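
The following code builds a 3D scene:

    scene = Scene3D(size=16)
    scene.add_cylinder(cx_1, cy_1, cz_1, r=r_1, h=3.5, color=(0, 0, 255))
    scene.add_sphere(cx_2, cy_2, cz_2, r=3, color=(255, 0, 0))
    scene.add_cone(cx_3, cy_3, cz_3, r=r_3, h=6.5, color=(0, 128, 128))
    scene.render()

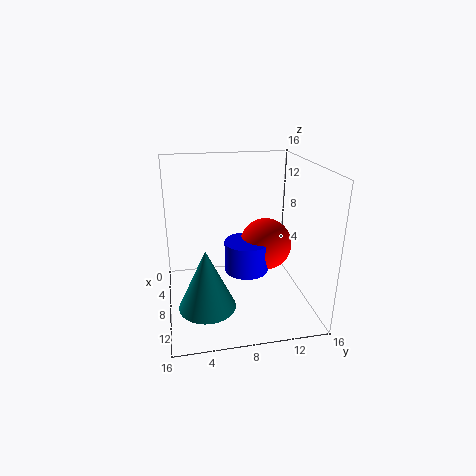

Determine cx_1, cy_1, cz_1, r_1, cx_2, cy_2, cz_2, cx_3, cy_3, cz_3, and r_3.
cx_1 = 8; cy_1 = 9; cz_1 = 4; r_1 = 2.5; cx_2 = 7; cy_2 = 11.5; cz_2 = 6.5; cx_3 = 11.5; cy_3 = 4; cz_3 = 2; r_3 = 3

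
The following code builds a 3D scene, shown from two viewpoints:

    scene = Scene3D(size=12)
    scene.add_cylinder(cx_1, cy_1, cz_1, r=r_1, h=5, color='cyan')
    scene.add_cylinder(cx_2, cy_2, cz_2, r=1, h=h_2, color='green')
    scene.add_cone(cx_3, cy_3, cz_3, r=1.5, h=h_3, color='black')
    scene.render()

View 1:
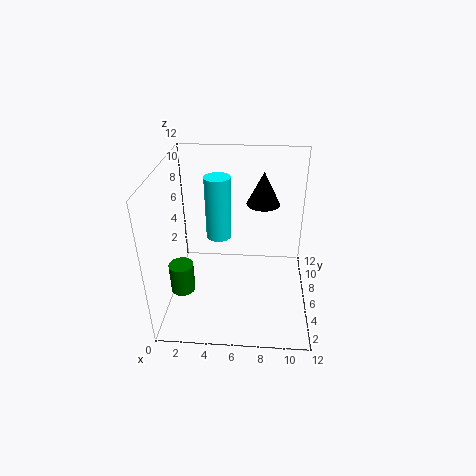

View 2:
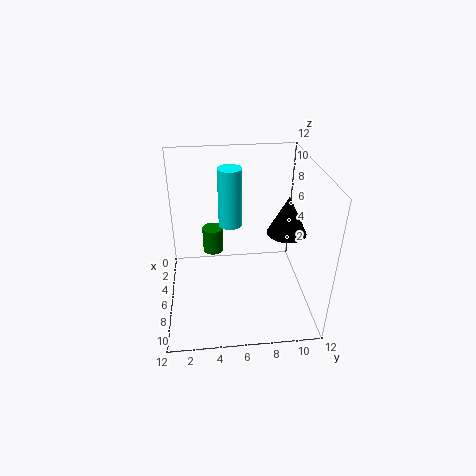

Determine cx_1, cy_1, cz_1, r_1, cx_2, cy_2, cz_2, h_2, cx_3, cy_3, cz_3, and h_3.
cx_1 = 4.5
cy_1 = 5.5
cz_1 = 6.5
r_1 = 1
cx_2 = 1.5
cy_2 = 4
cz_2 = 2
h_2 = 2.5
cx_3 = 8
cy_3 = 9.5
cz_3 = 7.5
h_3 = 3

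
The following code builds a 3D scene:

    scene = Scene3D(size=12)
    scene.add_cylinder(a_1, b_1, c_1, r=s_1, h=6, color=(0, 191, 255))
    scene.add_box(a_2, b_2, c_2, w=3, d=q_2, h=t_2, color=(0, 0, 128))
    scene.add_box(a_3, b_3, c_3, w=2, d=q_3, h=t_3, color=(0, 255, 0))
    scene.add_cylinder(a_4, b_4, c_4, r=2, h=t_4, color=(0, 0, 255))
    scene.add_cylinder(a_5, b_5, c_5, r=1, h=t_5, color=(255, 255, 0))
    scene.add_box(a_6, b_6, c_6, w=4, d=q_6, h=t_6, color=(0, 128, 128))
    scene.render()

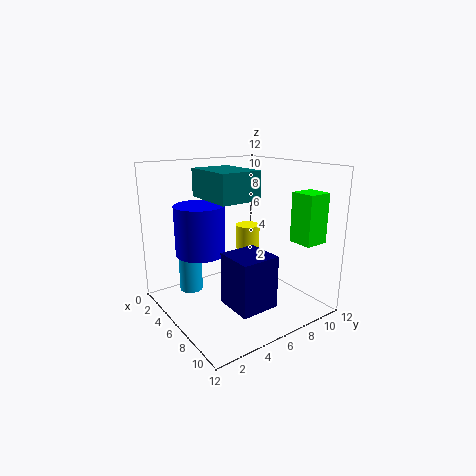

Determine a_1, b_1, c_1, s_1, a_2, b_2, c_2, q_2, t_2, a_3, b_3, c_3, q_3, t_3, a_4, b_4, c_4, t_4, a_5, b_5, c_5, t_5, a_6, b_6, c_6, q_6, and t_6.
a_1 = 3, b_1 = 3, c_1 = 1, s_1 = 1, a_2 = 8, b_2 = 3, c_2 = 2, q_2 = 3, t_2 = 4, a_3 = 9, b_3 = 9, c_3 = 6, q_3 = 2, t_3 = 4, a_4 = 5, b_4 = 3, c_4 = 5, t_4 = 4, a_5 = 6, b_5 = 7, c_5 = 5, t_5 = 2, a_6 = 6, b_6 = 2, c_6 = 10, q_6 = 3, t_6 = 2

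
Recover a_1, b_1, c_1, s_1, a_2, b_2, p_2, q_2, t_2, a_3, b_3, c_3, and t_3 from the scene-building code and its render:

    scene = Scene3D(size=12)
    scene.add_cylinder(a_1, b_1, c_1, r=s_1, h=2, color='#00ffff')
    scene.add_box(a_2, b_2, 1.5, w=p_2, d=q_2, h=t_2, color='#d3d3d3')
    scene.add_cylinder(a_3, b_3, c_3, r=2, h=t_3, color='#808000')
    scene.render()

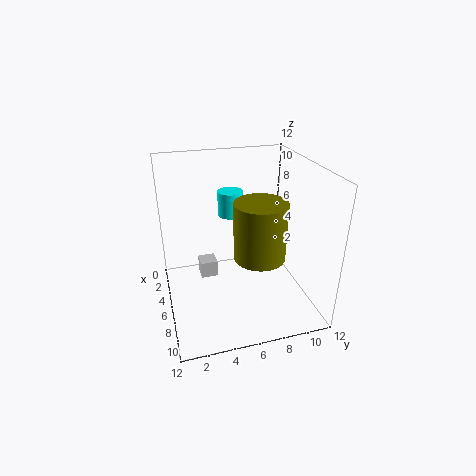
a_1 = 5.5, b_1 = 5.5, c_1 = 8, s_1 = 1, a_2 = 3, b_2 = 3, p_2 = 1.5, q_2 = 1.5, t_2 = 1.5, a_3 = 8.5, b_3 = 7, c_3 = 5.5, t_3 = 4.5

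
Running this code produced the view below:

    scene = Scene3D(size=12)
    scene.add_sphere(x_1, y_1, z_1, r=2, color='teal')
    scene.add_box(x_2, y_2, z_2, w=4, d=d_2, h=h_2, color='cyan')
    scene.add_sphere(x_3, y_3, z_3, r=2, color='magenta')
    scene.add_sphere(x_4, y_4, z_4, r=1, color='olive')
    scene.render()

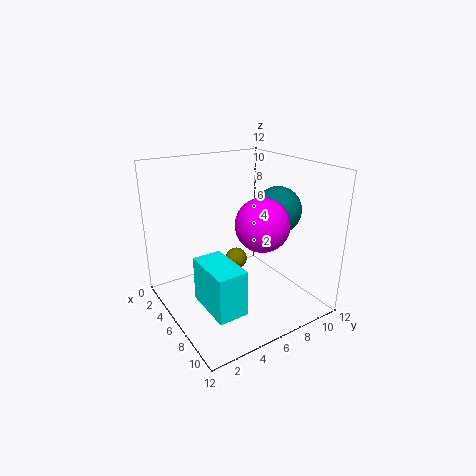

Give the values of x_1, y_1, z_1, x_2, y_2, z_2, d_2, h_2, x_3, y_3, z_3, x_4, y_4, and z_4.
x_1 = 6.75
y_1 = 9.5
z_1 = 8
x_2 = 6.75
y_2 = 1.5
z_2 = 2.25
d_2 = 2.25
h_2 = 3.5
x_3 = 9.25
y_3 = 6
z_3 = 8.25
x_4 = 3.75
y_4 = 7.25
z_4 = 2.75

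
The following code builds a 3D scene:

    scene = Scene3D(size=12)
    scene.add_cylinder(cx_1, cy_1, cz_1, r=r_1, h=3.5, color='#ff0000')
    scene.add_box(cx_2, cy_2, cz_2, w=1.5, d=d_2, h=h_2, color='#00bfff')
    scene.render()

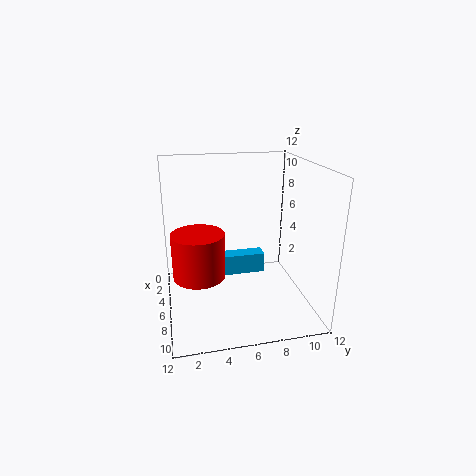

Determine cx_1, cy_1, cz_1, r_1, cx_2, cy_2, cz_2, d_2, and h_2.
cx_1 = 8; cy_1 = 2.5; cz_1 = 4; r_1 = 2; cx_2 = 1; cy_2 = 5.5; cz_2 = 0.5; d_2 = 4; h_2 = 2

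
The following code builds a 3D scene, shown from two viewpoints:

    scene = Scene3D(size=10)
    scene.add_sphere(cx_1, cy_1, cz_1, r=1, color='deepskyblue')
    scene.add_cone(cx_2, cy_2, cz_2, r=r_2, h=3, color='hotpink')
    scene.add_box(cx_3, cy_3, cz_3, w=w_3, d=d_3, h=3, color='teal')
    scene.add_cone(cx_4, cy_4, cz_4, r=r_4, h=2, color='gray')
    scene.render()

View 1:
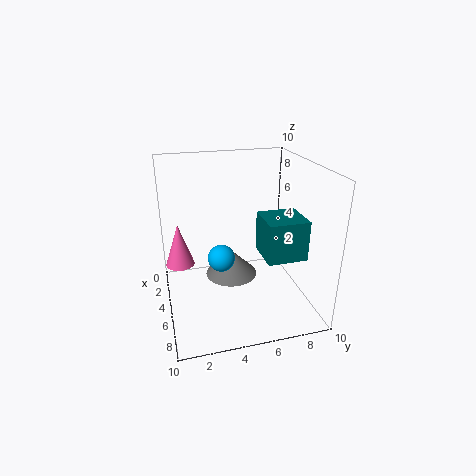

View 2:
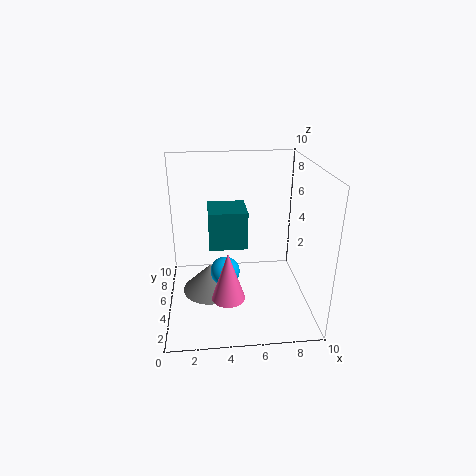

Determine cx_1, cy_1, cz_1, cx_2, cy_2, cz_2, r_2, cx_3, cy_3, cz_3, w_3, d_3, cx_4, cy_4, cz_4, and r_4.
cx_1 = 4
cy_1 = 4
cz_1 = 3
cx_2 = 4
cy_2 = 1
cz_2 = 3
r_2 = 1
cx_3 = 3
cy_3 = 7
cz_3 = 3
w_3 = 3
d_3 = 3
cx_4 = 3
cy_4 = 5
cz_4 = 1
r_4 = 2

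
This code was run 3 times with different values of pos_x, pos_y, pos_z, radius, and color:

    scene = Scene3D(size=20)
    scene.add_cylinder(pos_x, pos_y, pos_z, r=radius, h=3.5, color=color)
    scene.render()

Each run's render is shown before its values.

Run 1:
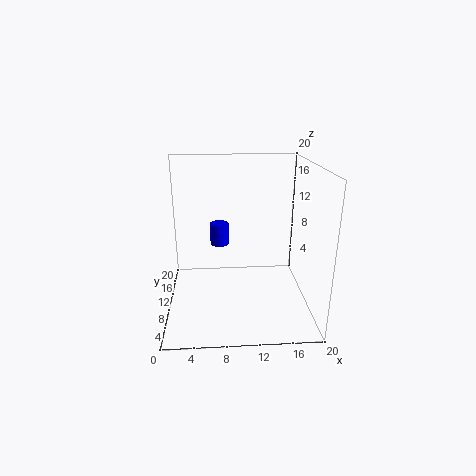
pos_x = 7.5, pos_y = 17.5, pos_z = 6, radius = 1.5, color = 'blue'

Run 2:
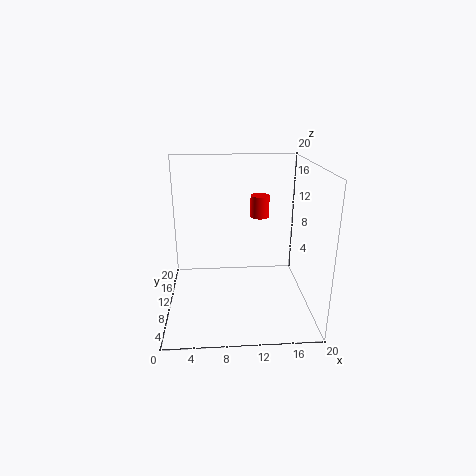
pos_x = 14, pos_y = 17.5, pos_z = 10.5, radius = 1.5, color = 'red'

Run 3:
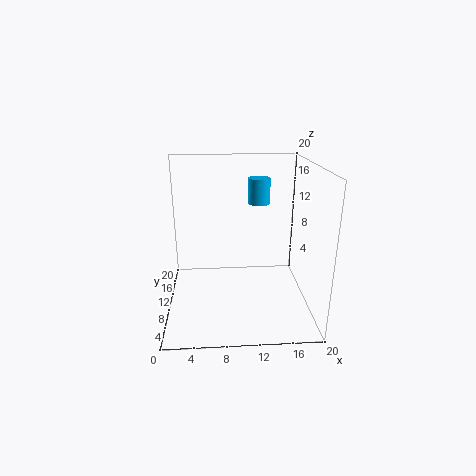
pos_x = 13, pos_y = 11.5, pos_z = 14.5, radius = 1.5, color = 'deepskyblue'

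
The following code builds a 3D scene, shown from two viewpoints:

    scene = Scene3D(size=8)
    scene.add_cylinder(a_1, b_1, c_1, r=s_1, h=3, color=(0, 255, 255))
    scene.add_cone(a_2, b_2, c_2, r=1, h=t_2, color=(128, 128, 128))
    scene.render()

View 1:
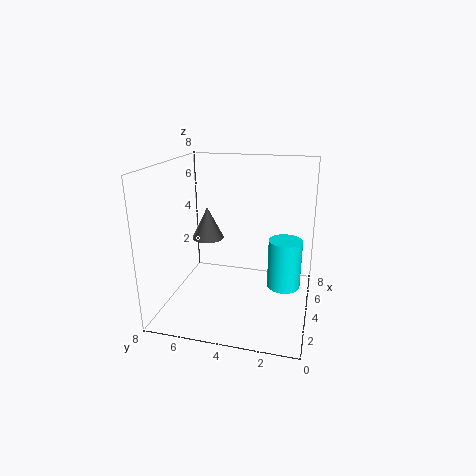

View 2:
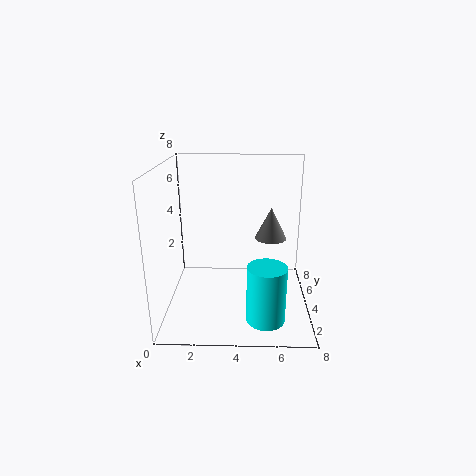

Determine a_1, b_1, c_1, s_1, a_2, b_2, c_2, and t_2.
a_1 = 5.5, b_1 = 1.5, c_1 = 0.5, s_1 = 1, a_2 = 6, b_2 = 6.5, c_2 = 3, t_2 = 2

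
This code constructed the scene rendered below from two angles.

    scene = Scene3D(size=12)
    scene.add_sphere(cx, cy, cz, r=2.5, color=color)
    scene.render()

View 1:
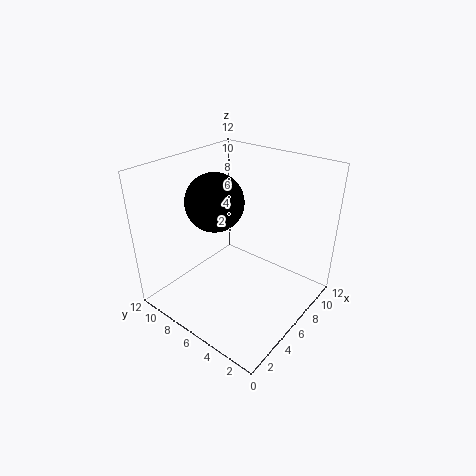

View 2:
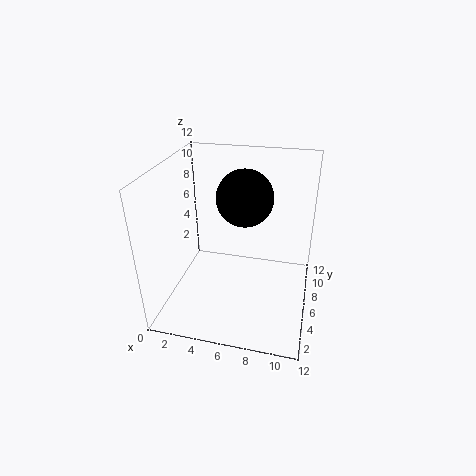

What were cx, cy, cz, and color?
cx = 6, cy = 8.5, cz = 8.5, color = 'black'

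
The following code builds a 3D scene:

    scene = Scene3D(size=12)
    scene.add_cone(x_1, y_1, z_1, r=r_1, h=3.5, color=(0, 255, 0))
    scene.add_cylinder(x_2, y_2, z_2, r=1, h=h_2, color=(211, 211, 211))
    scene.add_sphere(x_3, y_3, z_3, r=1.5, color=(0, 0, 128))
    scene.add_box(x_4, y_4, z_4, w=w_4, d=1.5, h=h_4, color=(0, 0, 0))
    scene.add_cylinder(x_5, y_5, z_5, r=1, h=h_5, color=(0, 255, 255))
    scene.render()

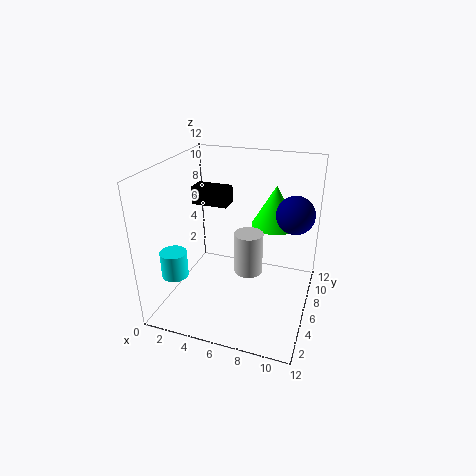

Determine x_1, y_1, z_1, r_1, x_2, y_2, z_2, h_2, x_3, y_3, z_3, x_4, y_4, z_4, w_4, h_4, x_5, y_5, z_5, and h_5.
x_1 = 8.5, y_1 = 8.5, z_1 = 6.5, r_1 = 2, x_2 = 8, y_2 = 2.5, z_2 = 5.5, h_2 = 3, x_3 = 10.5, y_3 = 6.5, z_3 = 8.5, x_4 = 2, y_4 = 6, z_4 = 8.5, w_4 = 3, h_4 = 1.5, x_5 = 2.5, y_5 = 1.5, z_5 = 4.5, h_5 = 2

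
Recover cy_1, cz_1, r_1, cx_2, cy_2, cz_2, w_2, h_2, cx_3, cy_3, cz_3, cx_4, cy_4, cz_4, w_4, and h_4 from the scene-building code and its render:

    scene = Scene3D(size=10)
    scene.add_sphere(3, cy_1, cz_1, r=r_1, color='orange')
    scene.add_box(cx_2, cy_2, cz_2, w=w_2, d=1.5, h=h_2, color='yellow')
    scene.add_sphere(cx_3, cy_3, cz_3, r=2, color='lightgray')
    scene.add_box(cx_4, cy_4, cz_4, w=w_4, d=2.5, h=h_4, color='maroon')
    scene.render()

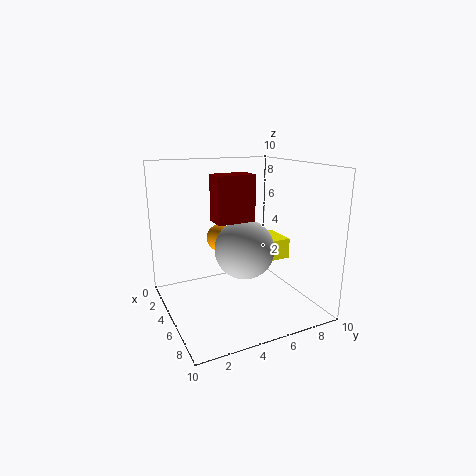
cy_1 = 4.5; cz_1 = 4.5; r_1 = 1; cx_2 = 3; cy_2 = 7.5; cz_2 = 3; w_2 = 2.5; h_2 = 1.5; cx_3 = 6; cy_3 = 5; cz_3 = 4.5; cx_4 = 5; cy_4 = 3; cz_4 = 6.5; w_4 = 1.5; h_4 = 3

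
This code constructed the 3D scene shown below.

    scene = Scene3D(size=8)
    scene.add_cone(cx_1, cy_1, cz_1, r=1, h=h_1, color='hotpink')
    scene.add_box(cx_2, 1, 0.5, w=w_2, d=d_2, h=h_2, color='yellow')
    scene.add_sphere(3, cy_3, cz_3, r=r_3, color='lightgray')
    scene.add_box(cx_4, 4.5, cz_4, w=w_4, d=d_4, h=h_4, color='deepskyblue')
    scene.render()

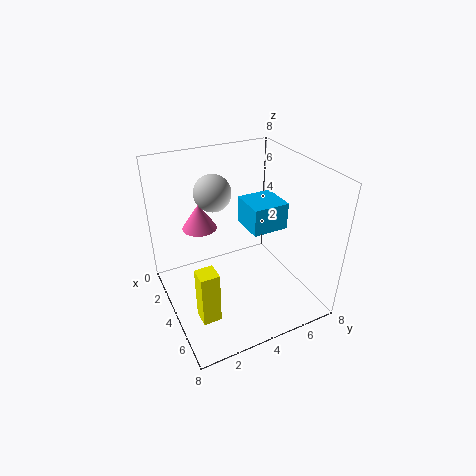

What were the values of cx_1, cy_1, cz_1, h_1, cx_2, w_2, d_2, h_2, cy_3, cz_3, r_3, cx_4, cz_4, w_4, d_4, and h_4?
cx_1 = 2, cy_1 = 2.5, cz_1 = 4, h_1 = 1.5, cx_2 = 5, w_2 = 1, d_2 = 1, h_2 = 3, cy_3 = 3, cz_3 = 6.5, r_3 = 1, cx_4 = 3, cz_4 = 4.5, w_4 = 2, d_4 = 2, h_4 = 1.5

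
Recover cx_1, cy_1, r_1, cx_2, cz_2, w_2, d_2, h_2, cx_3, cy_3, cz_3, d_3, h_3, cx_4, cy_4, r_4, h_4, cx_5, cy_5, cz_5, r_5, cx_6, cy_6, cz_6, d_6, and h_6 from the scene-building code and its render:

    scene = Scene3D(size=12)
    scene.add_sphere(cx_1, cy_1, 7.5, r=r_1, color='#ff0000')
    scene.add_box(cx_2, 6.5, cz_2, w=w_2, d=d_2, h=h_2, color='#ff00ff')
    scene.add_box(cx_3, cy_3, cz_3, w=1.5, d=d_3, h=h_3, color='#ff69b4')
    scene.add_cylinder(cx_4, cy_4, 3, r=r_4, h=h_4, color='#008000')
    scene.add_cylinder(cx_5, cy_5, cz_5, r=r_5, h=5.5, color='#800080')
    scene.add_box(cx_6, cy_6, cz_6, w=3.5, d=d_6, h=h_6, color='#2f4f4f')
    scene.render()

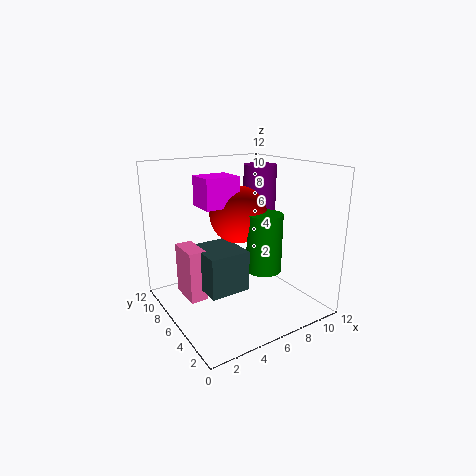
cx_1 = 7; cy_1 = 7.5; r_1 = 2.5; cx_2 = 3.5; cz_2 = 8.5; w_2 = 3; d_2 = 2.5; h_2 = 2.5; cx_3 = 2; cy_3 = 7; cz_3 = 0.5; d_3 = 3; h_3 = 4.5; cx_4 = 8; cy_4 = 5; r_4 = 1.5; h_4 = 5; cx_5 = 10; cy_5 = 8.5; cz_5 = 6; r_5 = 1.5; cx_6 = 3; cy_6 = 5; cz_6 = 1.5; d_6 = 4; h_6 = 3.5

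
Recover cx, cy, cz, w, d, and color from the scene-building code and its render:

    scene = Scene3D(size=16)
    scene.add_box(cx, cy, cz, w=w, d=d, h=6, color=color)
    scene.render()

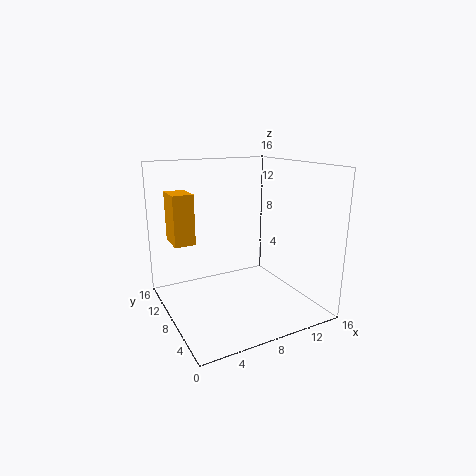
cx = 2, cy = 12, cz = 6.5, w = 2.5, d = 3.5, color = 'orange'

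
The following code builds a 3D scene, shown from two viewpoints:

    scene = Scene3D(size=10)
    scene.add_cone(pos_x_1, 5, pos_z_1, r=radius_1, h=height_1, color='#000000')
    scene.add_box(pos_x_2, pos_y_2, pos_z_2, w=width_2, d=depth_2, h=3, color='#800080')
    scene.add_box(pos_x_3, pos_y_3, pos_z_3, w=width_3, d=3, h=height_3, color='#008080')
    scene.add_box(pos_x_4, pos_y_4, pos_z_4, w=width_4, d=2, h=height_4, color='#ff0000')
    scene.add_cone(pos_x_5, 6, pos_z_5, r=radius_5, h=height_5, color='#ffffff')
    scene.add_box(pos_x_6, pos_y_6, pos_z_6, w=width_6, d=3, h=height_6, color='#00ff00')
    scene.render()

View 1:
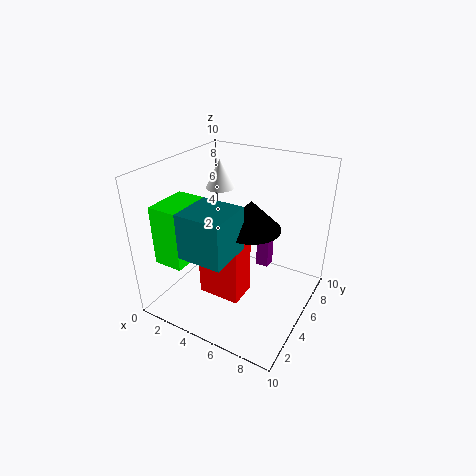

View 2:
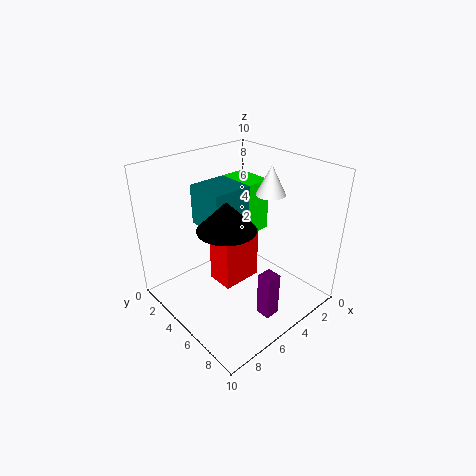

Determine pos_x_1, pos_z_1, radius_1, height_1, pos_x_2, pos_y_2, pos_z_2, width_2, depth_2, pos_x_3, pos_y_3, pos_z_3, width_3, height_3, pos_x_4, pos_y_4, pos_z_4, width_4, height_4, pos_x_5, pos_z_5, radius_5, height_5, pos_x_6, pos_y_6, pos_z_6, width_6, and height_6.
pos_x_1 = 6; pos_z_1 = 6; radius_1 = 2; height_1 = 2; pos_x_2 = 5; pos_y_2 = 8; pos_z_2 = 1; width_2 = 1; depth_2 = 1; pos_x_3 = 3; pos_y_3 = 1; pos_z_3 = 5; width_3 = 3; height_3 = 3; pos_x_4 = 3; pos_y_4 = 3; pos_z_4 = 1; width_4 = 3; height_4 = 4; pos_x_5 = 3; pos_z_5 = 8; radius_5 = 1; height_5 = 2; pos_x_6 = 1; pos_y_6 = 1; pos_z_6 = 4; width_6 = 2; height_6 = 4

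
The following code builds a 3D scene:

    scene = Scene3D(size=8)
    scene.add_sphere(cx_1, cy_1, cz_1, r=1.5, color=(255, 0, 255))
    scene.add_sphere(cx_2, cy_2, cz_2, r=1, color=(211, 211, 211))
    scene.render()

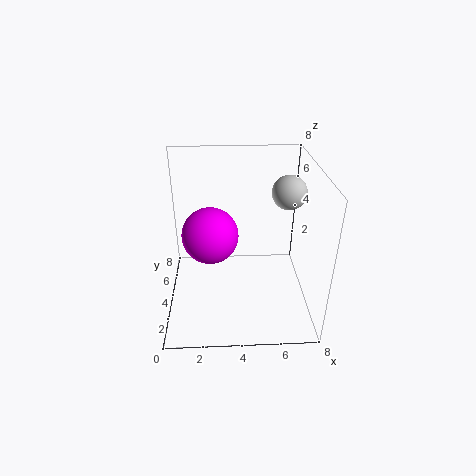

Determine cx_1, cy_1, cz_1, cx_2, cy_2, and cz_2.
cx_1 = 2.5, cy_1 = 3.5, cz_1 = 4.5, cx_2 = 7, cy_2 = 5.5, cz_2 = 6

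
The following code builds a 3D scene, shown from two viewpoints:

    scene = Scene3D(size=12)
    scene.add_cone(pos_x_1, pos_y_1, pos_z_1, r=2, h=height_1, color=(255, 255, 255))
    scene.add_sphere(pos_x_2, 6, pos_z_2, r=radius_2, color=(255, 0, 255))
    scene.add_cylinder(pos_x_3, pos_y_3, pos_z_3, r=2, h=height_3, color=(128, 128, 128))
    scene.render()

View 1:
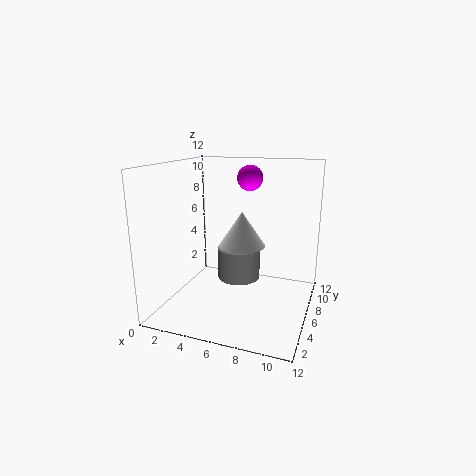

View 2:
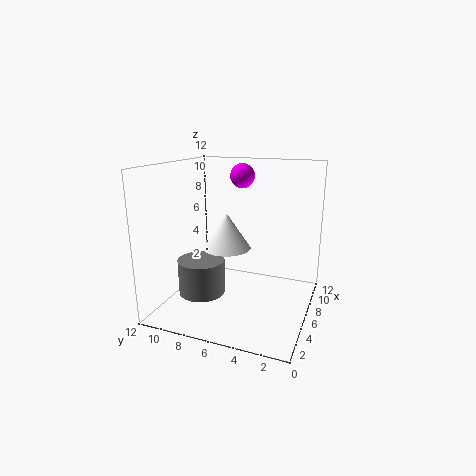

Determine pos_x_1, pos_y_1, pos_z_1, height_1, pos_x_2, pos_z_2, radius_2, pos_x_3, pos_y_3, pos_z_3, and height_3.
pos_x_1 = 6; pos_y_1 = 7; pos_z_1 = 5; height_1 = 3; pos_x_2 = 7; pos_z_2 = 11; radius_2 = 1; pos_x_3 = 5; pos_y_3 = 9; pos_z_3 = 1; height_3 = 3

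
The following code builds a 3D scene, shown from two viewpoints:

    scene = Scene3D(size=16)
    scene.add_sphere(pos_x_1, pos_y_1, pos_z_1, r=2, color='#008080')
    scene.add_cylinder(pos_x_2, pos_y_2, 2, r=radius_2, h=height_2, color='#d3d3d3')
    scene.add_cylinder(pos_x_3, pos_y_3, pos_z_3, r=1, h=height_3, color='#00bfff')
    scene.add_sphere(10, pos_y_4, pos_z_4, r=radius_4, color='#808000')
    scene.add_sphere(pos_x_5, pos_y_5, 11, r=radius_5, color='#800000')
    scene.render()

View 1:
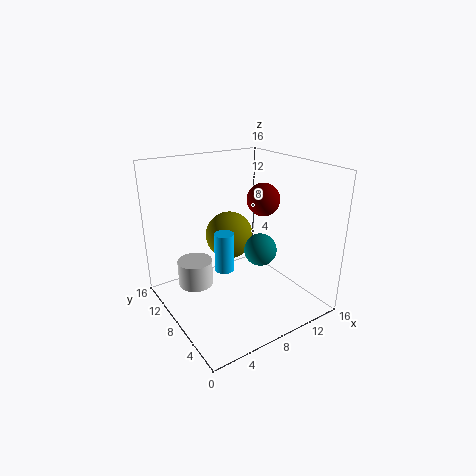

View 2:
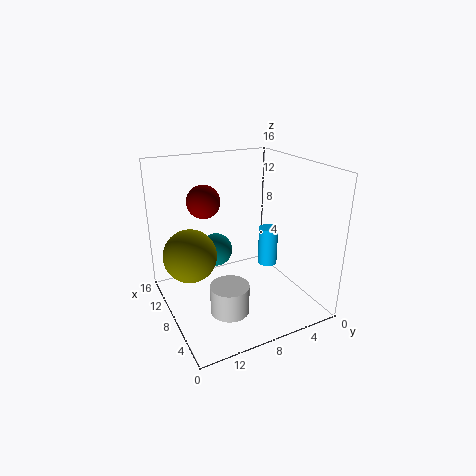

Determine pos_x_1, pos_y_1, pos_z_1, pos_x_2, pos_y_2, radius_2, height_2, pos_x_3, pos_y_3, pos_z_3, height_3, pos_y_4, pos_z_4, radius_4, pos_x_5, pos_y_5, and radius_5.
pos_x_1 = 12
pos_y_1 = 9
pos_z_1 = 5
pos_x_2 = 4
pos_y_2 = 11
radius_2 = 2
height_2 = 3
pos_x_3 = 5
pos_y_3 = 6
pos_z_3 = 6
height_3 = 4
pos_y_4 = 13
pos_z_4 = 6
radius_4 = 3
pos_x_5 = 13
pos_y_5 = 10
radius_5 = 2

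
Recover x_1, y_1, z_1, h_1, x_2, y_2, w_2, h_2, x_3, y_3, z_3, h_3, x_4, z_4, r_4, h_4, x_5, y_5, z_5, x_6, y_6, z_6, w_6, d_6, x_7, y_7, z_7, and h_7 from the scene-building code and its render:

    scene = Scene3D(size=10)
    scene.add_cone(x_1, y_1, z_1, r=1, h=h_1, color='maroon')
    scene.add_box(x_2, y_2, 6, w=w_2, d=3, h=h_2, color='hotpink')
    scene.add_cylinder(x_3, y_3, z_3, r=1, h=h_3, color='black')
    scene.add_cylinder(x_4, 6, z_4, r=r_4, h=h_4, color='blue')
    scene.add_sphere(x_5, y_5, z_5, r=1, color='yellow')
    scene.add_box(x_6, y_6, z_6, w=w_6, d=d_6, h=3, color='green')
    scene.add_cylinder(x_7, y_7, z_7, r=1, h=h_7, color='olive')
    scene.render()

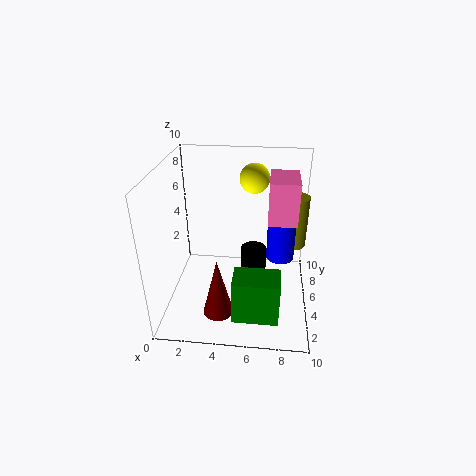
x_1 = 4
y_1 = 2
z_1 = 1
h_1 = 4
x_2 = 7
y_2 = 5
w_2 = 2
h_2 = 3
x_3 = 6
y_3 = 7
z_3 = 1
h_3 = 2
x_4 = 8
z_4 = 3
r_4 = 1
h_4 = 3
x_5 = 6
y_5 = 6
z_5 = 9
x_6 = 5
y_6 = 1
z_6 = 1
w_6 = 3
d_6 = 2
x_7 = 9
y_7 = 8
z_7 = 3
h_7 = 4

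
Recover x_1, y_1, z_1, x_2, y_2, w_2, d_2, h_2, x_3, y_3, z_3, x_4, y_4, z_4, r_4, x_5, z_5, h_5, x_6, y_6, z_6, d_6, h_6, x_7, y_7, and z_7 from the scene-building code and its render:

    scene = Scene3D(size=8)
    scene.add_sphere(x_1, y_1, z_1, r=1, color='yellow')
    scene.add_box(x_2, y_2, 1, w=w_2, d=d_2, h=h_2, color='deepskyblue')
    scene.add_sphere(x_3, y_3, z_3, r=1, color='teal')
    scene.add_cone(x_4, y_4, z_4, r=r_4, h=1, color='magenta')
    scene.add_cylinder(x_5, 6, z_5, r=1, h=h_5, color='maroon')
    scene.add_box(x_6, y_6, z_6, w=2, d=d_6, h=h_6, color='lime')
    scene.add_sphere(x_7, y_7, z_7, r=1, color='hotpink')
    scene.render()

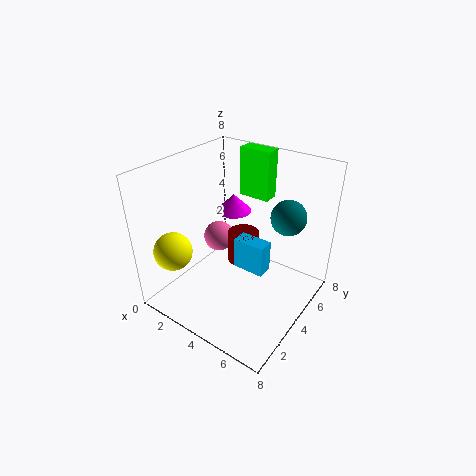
x_1 = 2; y_1 = 1; z_1 = 4; x_2 = 3; y_2 = 5; w_2 = 2; d_2 = 1; h_2 = 2; x_3 = 6; y_3 = 6; z_3 = 5; x_4 = 3; y_4 = 5; z_4 = 5; r_4 = 1; x_5 = 3; z_5 = 1; h_5 = 2; x_6 = 2; y_6 = 7; z_6 = 5; d_6 = 1; h_6 = 3; x_7 = 1; y_7 = 6; z_7 = 2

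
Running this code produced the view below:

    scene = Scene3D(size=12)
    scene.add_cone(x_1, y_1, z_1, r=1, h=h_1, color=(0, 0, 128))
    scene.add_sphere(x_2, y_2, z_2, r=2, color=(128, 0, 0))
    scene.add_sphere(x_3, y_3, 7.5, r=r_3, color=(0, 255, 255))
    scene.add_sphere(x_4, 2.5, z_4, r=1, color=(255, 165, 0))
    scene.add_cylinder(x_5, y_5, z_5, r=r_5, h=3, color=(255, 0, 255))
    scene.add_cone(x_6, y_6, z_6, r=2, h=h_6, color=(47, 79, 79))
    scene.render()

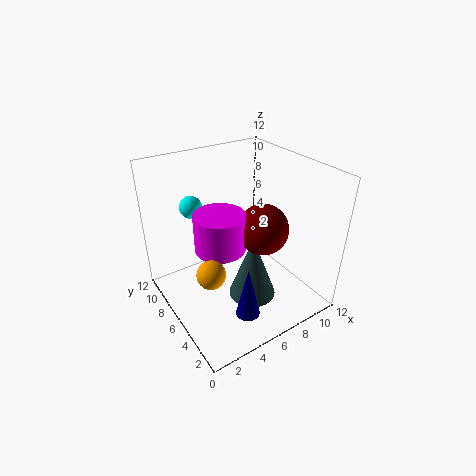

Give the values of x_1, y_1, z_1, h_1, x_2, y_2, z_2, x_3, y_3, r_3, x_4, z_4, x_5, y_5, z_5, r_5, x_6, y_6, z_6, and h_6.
x_1 = 5
y_1 = 3
z_1 = 0.5
h_1 = 4.5
x_2 = 7
y_2 = 4
z_2 = 7.5
x_3 = 4
y_3 = 10.5
r_3 = 1
x_4 = 1.5
z_4 = 6.5
x_5 = 4
y_5 = 5.5
z_5 = 6
r_5 = 2
x_6 = 6.5
y_6 = 4.5
z_6 = 1
h_6 = 5.5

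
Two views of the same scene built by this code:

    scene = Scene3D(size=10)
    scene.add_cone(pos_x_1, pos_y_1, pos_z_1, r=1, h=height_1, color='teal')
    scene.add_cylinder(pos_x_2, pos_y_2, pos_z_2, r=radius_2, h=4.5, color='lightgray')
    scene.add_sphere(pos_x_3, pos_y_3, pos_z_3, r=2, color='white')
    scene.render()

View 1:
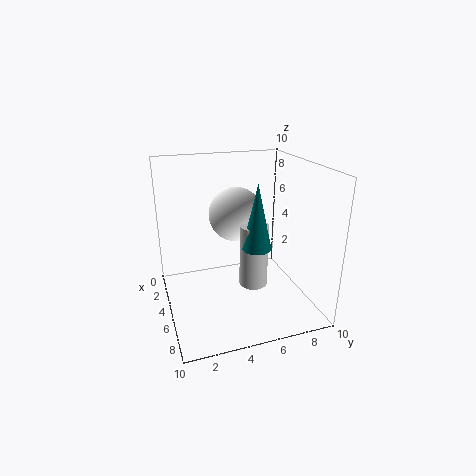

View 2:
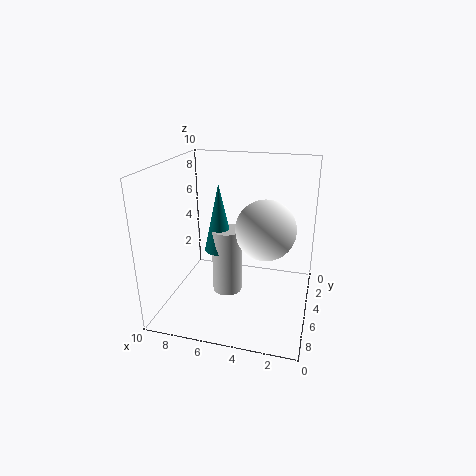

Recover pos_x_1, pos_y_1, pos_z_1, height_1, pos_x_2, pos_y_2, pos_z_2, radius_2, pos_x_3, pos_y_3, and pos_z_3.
pos_x_1 = 6, pos_y_1 = 6, pos_z_1 = 4.5, height_1 = 4.5, pos_x_2 = 5.5, pos_y_2 = 6, pos_z_2 = 1.5, radius_2 = 1, pos_x_3 = 3, pos_y_3 = 5.5, pos_z_3 = 6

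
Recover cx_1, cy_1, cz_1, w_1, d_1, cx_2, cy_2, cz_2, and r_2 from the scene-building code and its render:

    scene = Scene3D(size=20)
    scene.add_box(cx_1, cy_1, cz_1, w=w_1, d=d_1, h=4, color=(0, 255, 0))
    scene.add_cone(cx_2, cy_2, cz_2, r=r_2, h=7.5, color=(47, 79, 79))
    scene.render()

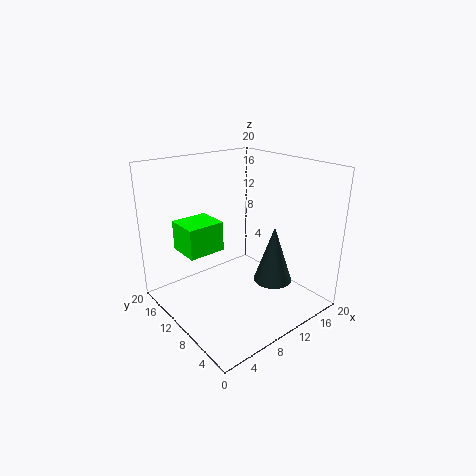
cx_1 = 2.5, cy_1 = 10, cz_1 = 9, w_1 = 5, d_1 = 4.5, cx_2 = 11.5, cy_2 = 4.5, cz_2 = 5.5, r_2 = 2.5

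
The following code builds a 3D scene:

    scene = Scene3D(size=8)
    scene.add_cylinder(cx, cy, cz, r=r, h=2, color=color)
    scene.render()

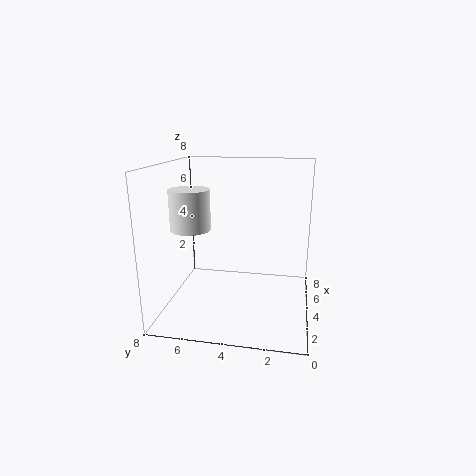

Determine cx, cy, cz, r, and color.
cx = 2, cy = 6, cz = 5, r = 1, color = 'white'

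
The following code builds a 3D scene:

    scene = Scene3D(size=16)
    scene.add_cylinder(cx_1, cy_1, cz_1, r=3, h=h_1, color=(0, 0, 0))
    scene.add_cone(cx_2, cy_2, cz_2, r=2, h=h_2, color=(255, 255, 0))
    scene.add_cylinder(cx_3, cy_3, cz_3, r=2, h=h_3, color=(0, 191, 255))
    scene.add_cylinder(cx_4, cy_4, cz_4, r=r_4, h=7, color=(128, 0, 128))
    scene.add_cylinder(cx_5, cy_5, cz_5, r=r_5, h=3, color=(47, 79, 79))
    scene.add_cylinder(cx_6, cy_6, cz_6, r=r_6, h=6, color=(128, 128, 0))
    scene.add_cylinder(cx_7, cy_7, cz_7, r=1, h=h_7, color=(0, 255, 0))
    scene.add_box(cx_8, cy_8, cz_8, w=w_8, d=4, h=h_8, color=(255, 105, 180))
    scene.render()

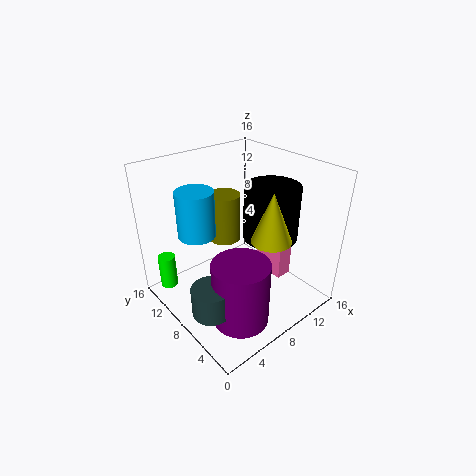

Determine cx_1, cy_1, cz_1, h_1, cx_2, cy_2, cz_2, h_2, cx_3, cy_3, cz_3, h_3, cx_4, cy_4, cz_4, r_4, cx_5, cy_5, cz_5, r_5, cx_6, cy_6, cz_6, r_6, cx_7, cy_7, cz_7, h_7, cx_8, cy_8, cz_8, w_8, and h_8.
cx_1 = 11, cy_1 = 6, cz_1 = 8, h_1 = 6, cx_2 = 8, cy_2 = 3, cz_2 = 10, h_2 = 5, cx_3 = 4, cy_3 = 10, cz_3 = 9, h_3 = 5, cx_4 = 5, cy_4 = 4, cz_4 = 1, r_4 = 3, cx_5 = 2, cy_5 = 5, cz_5 = 3, r_5 = 2, cx_6 = 10, cy_6 = 13, cz_6 = 5, r_6 = 2, cx_7 = 2, cy_7 = 14, cz_7 = 1, h_7 = 4, cx_8 = 13, cy_8 = 6, cz_8 = 1, w_8 = 2, h_8 = 5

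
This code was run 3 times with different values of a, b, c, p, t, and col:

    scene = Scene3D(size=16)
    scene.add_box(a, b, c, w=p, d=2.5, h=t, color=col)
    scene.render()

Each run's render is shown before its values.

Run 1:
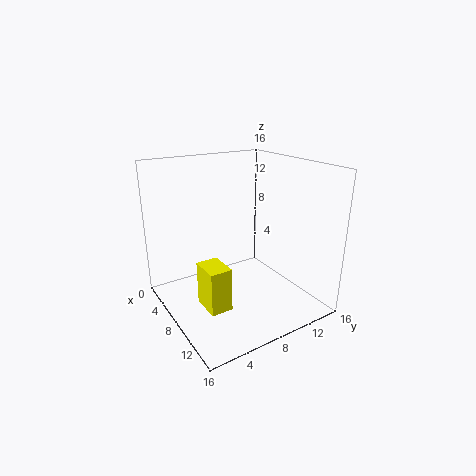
a = 6.5, b = 3.5, c = 0.5, p = 3.5, t = 5, col = 'yellow'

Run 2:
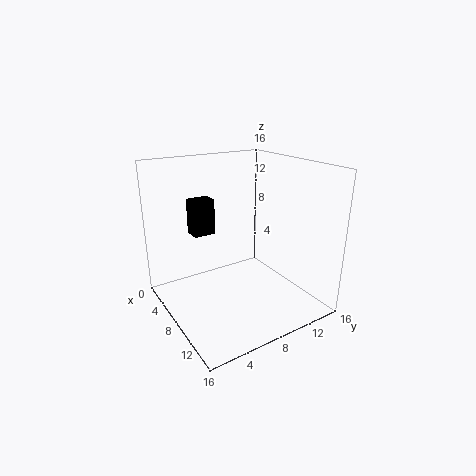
a = 3.5, b = 4, c = 8, p = 2, t = 4, col = 'black'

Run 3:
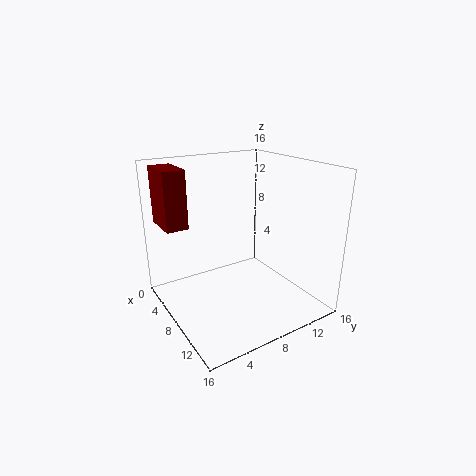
a = 0.5, b = 1, c = 9, p = 4.5, t = 6.5, col = 'maroon'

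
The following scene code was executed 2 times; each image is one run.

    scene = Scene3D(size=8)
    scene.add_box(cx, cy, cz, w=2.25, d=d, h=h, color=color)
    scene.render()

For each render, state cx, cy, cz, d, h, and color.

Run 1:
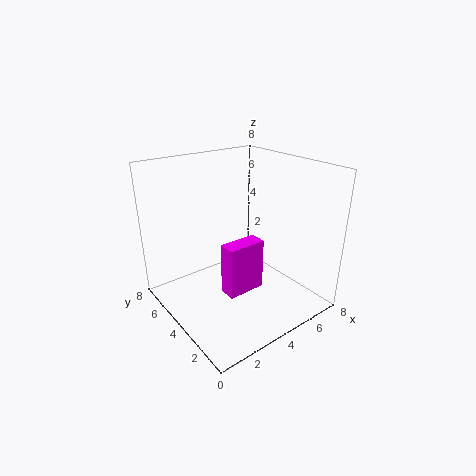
cx = 3; cy = 3.25; cz = 0.75; d = 1; h = 3; color = 'magenta'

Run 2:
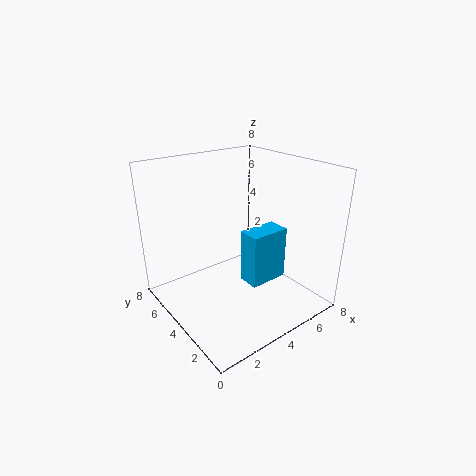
cx = 4; cy = 2.5; cz = 1.5; d = 1.25; h = 3; color = 'deepskyblue'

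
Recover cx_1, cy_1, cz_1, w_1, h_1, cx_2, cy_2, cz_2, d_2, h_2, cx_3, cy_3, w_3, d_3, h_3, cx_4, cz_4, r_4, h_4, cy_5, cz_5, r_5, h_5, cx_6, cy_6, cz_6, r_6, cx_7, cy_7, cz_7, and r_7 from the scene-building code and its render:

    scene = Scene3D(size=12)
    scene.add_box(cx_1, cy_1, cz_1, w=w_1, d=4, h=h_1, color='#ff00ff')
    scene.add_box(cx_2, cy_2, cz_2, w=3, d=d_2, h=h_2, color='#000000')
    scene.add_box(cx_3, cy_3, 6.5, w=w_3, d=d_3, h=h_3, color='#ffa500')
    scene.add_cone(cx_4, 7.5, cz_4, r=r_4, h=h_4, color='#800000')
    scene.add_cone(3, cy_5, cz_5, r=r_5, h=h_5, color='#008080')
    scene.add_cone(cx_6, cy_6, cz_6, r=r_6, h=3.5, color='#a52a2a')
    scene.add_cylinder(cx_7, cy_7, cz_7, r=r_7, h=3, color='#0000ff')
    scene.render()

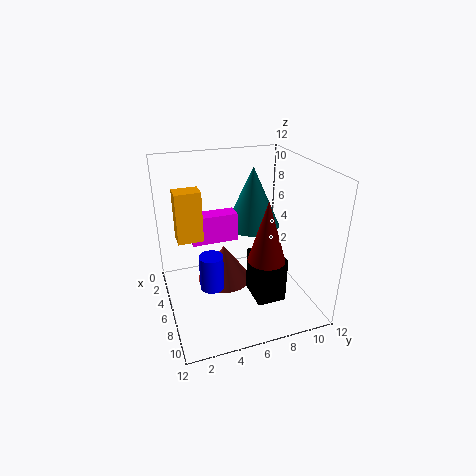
cx_1 = 3
cy_1 = 2.5
cz_1 = 5
w_1 = 1.5
h_1 = 2.5
cx_2 = 5.5
cy_2 = 7
cz_2 = 0.5
d_2 = 2.5
h_2 = 4
cx_3 = 5
cy_3 = 1
w_3 = 1.5
d_3 = 2
h_3 = 4
cx_4 = 8.5
cz_4 = 5
r_4 = 1.5
h_4 = 5
cy_5 = 8.5
cz_5 = 5.5
r_5 = 2.5
h_5 = 5.5
cx_6 = 3.5
cy_6 = 5.5
cz_6 = 0.5
r_6 = 2.5
cx_7 = 6.5
cy_7 = 3.5
cz_7 = 2
r_7 = 1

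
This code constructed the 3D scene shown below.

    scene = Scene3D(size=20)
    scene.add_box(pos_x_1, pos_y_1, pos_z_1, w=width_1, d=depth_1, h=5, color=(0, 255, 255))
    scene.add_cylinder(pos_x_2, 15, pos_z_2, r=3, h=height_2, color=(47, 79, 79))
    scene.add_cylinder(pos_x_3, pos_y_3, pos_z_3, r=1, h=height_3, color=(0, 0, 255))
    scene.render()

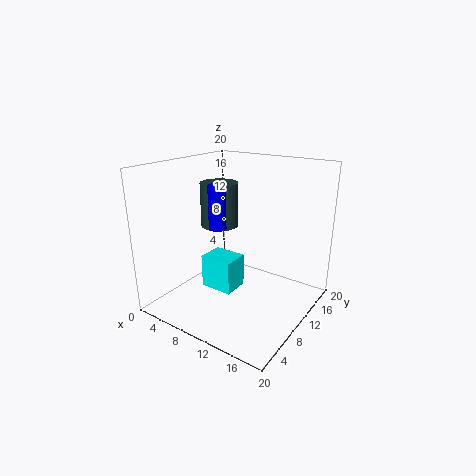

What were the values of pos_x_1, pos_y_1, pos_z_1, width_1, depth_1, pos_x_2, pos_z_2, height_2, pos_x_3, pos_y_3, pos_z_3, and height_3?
pos_x_1 = 4
pos_y_1 = 9
pos_z_1 = 1
width_1 = 5
depth_1 = 4
pos_x_2 = 3
pos_z_2 = 9
height_2 = 7
pos_x_3 = 12
pos_y_3 = 3
pos_z_3 = 14
height_3 = 5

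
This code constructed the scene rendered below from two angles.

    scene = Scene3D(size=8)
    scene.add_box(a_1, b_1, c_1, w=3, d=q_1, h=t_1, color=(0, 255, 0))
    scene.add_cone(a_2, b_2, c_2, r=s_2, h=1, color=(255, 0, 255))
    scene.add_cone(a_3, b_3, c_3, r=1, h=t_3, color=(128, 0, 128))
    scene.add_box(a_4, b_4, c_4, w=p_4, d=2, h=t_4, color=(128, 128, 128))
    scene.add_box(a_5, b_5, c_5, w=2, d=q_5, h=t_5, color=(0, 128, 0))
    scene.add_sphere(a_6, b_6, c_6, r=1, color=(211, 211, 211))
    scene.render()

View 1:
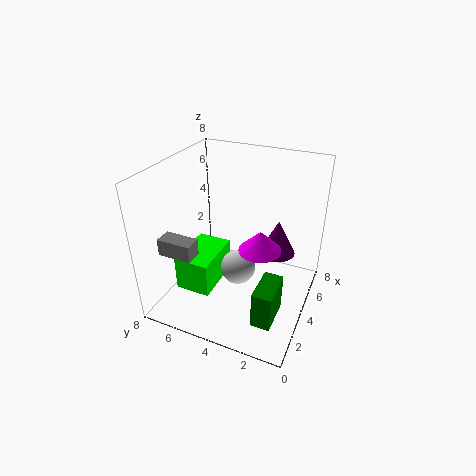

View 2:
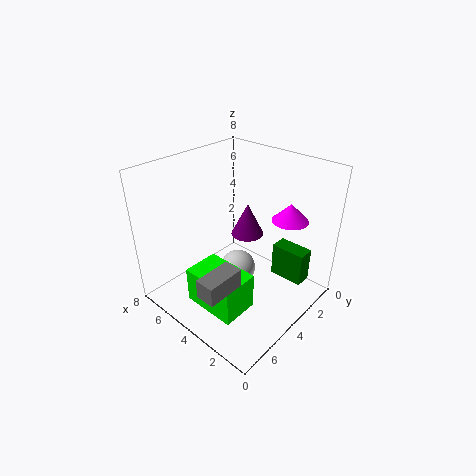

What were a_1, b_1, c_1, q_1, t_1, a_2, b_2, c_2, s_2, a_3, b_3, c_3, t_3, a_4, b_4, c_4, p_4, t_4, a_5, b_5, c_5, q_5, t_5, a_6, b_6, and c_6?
a_1 = 2, b_1 = 5, c_1 = 1, q_1 = 2, t_1 = 2, a_2 = 2, b_2 = 2, c_2 = 5, s_2 = 1, a_3 = 5, b_3 = 2, c_3 = 3, t_3 = 2, a_4 = 2, b_4 = 6, c_4 = 3, p_4 = 1, t_4 = 1, a_5 = 1, b_5 = 1, c_5 = 1, q_5 = 1, t_5 = 2, a_6 = 4, b_6 = 4, c_6 = 2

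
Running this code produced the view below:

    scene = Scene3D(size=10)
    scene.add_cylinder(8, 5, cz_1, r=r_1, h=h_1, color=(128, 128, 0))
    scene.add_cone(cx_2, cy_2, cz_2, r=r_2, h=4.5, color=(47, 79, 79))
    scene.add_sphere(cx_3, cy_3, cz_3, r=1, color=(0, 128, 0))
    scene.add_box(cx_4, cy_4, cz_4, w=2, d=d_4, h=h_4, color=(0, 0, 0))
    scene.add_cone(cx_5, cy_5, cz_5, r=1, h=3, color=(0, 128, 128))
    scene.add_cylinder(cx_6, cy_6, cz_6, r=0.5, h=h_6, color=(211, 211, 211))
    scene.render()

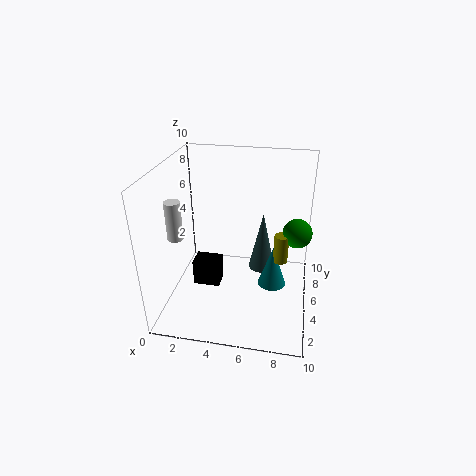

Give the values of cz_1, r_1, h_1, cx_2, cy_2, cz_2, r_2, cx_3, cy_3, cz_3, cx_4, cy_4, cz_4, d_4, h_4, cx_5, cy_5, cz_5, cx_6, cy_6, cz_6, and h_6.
cz_1 = 3.5
r_1 = 0.5
h_1 = 2
cx_2 = 6.5
cy_2 = 7
cz_2 = 1.5
r_2 = 1
cx_3 = 9
cy_3 = 5.5
cz_3 = 5.5
cx_4 = 1.5
cy_4 = 5
cz_4 = 0.5
d_4 = 1.5
h_4 = 2
cx_5 = 7.5
cy_5 = 5
cz_5 = 1.5
cx_6 = 1.5
cy_6 = 2.5
cz_6 = 6
h_6 = 2.5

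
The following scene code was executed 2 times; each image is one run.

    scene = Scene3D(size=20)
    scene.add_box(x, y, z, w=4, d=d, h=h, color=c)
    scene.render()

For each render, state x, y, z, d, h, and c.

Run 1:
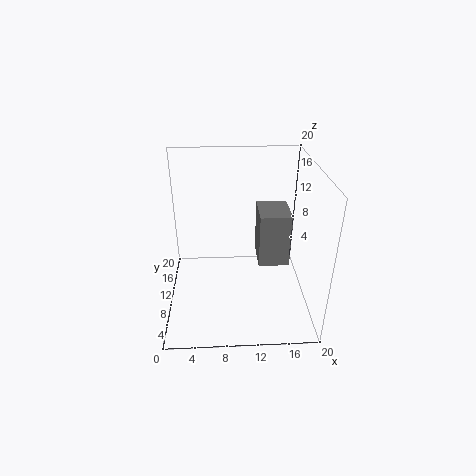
x = 12.5
y = 6
z = 8
d = 5
h = 7
c = 'gray'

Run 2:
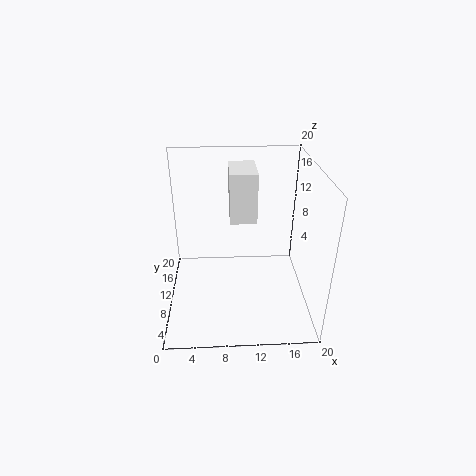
x = 9
y = 13
z = 10.5
d = 6.5
h = 7.5
c = 'white'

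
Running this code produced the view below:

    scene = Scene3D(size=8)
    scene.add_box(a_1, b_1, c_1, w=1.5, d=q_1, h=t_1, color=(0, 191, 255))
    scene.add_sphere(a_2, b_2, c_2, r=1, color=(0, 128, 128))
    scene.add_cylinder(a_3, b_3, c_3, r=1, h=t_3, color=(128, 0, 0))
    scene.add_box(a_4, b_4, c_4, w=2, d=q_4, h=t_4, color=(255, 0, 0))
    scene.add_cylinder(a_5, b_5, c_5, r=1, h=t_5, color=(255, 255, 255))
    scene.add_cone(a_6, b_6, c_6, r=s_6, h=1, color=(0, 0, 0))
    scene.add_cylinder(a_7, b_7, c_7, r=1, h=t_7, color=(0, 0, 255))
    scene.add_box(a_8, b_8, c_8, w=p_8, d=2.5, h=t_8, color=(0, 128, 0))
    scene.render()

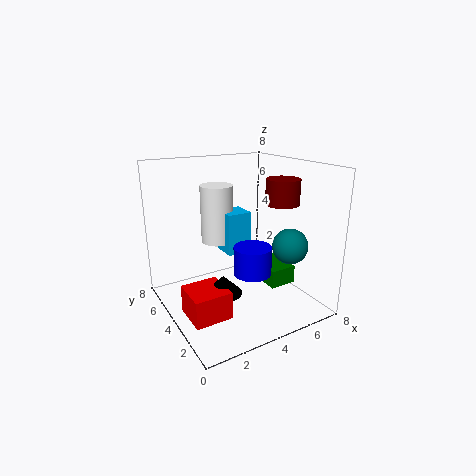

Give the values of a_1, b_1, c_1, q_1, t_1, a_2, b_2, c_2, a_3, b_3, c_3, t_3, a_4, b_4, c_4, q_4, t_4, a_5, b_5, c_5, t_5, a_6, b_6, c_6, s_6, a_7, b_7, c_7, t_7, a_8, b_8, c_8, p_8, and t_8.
a_1 = 4, b_1 = 5, c_1 = 2.5, q_1 = 1.5, t_1 = 2.5, a_2 = 6.5, b_2 = 2.5, c_2 = 3.5, a_3 = 7, b_3 = 4, c_3 = 5.5, t_3 = 1.5, a_4 = 0.5, b_4 = 2, c_4 = 0.5, q_4 = 2, t_4 = 1.5, a_5 = 4, b_5 = 6.5, c_5 = 3, t_5 = 3.5, a_6 = 2.5, b_6 = 3, c_6 = 1.5, s_6 = 1, a_7 = 4, b_7 = 2.5, c_7 = 2.5, t_7 = 1.5, a_8 = 5, b_8 = 2, c_8 = 1.5, p_8 = 1.5, t_8 = 1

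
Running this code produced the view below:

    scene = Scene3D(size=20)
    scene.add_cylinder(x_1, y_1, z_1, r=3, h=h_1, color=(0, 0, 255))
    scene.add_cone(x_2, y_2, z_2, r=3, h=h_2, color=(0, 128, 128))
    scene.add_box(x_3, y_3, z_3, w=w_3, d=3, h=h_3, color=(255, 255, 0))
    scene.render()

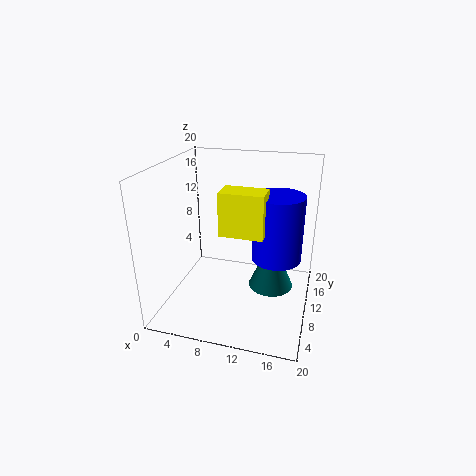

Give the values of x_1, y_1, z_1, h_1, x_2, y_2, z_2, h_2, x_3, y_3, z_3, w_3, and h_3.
x_1 = 16, y_1 = 6, z_1 = 10, h_1 = 8, x_2 = 15, y_2 = 9, z_2 = 4, h_2 = 7, x_3 = 10, y_3 = 2, z_3 = 14, w_3 = 5, h_3 = 5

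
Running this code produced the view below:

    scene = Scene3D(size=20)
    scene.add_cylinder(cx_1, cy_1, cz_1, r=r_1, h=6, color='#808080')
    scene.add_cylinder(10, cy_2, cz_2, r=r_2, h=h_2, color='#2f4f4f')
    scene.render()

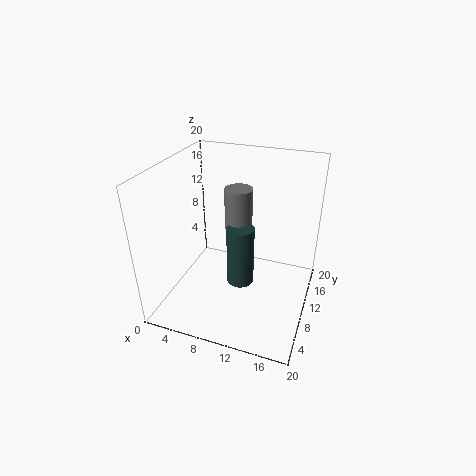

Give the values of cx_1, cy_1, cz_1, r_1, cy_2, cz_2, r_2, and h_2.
cx_1 = 9; cy_1 = 13; cz_1 = 10; r_1 = 2; cy_2 = 11; cz_2 = 2; r_2 = 2; h_2 = 9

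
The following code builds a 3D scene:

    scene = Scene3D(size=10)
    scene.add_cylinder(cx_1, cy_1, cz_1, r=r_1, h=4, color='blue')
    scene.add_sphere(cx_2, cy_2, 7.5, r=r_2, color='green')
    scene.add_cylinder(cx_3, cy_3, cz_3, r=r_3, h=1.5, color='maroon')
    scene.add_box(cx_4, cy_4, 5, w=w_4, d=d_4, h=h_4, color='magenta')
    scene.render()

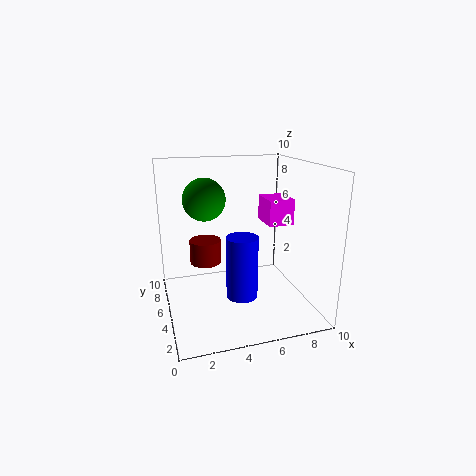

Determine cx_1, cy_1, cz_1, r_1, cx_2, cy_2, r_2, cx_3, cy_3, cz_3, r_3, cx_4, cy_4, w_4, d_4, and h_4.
cx_1 = 4.5
cy_1 = 2.5
cz_1 = 2
r_1 = 1
cx_2 = 3
cy_2 = 6.5
r_2 = 1.5
cx_3 = 2.5
cy_3 = 4
cz_3 = 4
r_3 = 1
cx_4 = 8
cy_4 = 6.5
w_4 = 2
d_4 = 2.5
h_4 = 2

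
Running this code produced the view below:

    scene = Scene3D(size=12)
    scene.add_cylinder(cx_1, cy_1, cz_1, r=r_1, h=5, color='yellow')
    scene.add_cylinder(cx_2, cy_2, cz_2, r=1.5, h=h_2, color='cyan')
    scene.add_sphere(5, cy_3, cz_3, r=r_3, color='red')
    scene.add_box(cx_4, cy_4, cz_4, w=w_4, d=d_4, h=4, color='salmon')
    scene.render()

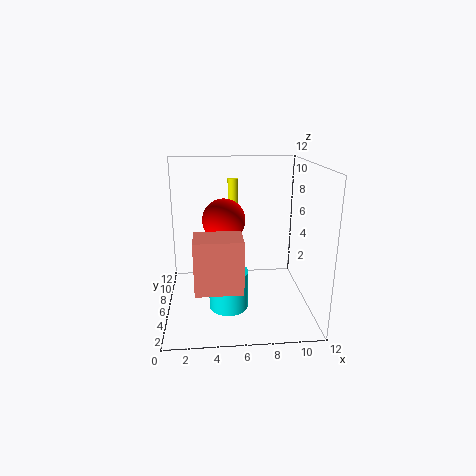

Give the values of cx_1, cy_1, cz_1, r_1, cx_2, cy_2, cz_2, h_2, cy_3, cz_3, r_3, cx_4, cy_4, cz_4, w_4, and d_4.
cx_1 = 6; cy_1 = 11.5; cz_1 = 5; r_1 = 0.5; cx_2 = 5; cy_2 = 3; cz_2 = 1.5; h_2 = 3; cy_3 = 9.5; cz_3 = 6.5; r_3 = 2; cx_4 = 2.5; cy_4 = 1; cz_4 = 3.5; w_4 = 3.5; d_4 = 2.5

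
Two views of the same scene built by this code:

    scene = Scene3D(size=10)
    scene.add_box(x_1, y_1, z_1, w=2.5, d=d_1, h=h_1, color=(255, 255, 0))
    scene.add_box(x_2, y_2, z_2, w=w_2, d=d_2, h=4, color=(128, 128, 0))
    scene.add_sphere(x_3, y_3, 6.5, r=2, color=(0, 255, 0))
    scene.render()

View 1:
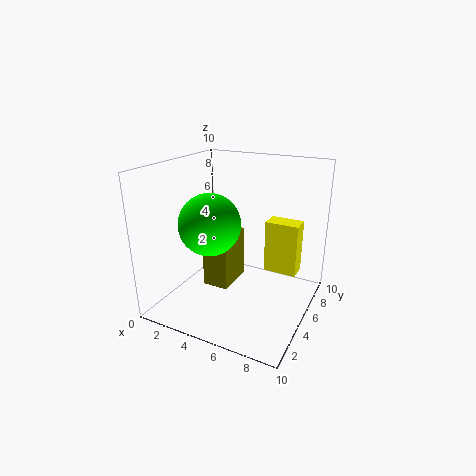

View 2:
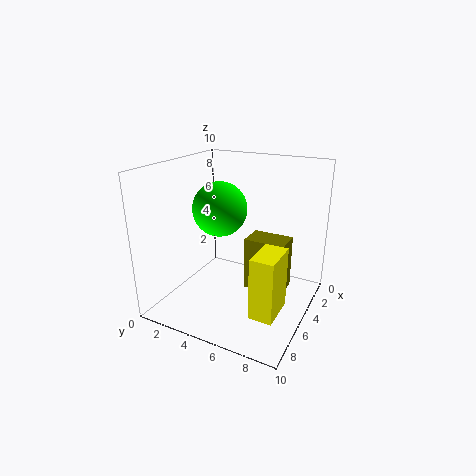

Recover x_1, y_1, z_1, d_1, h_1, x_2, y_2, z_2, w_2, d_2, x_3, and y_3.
x_1 = 6; y_1 = 7.5; z_1 = 1.5; d_1 = 1.5; h_1 = 4; x_2 = 2; y_2 = 5; z_2 = 0.5; w_2 = 2; d_2 = 3; x_3 = 4; y_3 = 3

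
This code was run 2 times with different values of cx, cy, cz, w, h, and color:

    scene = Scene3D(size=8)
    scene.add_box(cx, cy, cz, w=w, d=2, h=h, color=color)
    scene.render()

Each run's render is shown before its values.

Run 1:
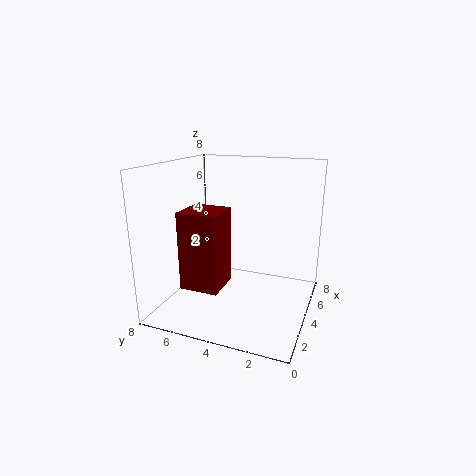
cx = 1
cy = 4
cz = 2
w = 2
h = 4
color = 'maroon'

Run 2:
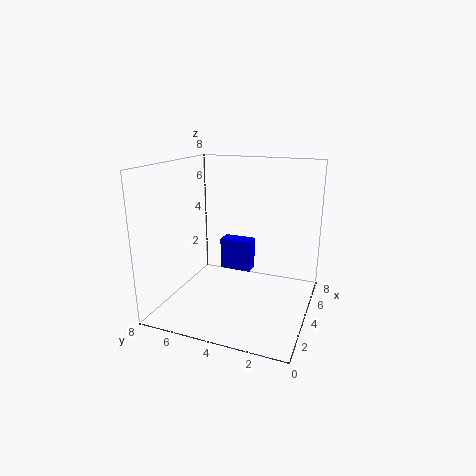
cx = 6
cy = 4
cz = 1
w = 1
h = 2
color = 'blue'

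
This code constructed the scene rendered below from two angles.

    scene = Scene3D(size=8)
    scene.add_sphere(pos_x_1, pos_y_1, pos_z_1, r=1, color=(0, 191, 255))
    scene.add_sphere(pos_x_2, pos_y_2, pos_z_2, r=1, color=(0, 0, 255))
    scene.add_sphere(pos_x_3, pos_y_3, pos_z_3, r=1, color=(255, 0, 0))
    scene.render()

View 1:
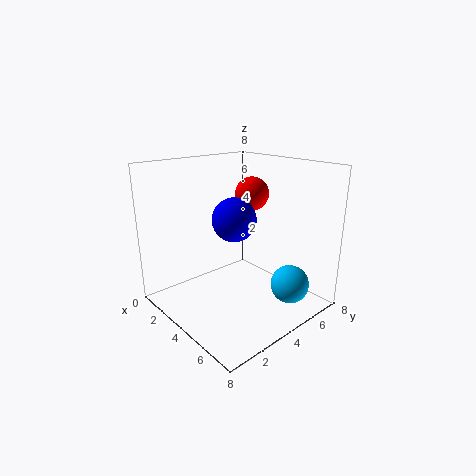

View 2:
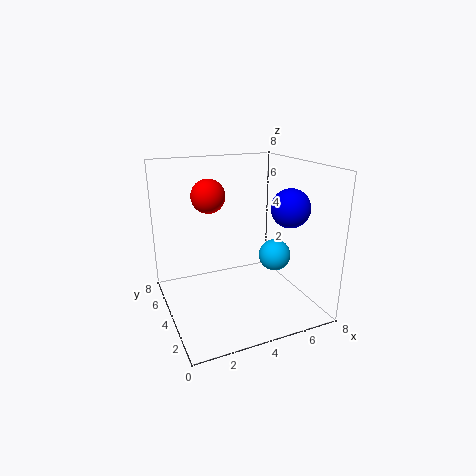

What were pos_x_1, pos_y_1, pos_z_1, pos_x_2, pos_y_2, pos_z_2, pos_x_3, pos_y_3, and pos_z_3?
pos_x_1 = 7
pos_y_1 = 5
pos_z_1 = 2
pos_x_2 = 6
pos_y_2 = 2
pos_z_2 = 6
pos_x_3 = 3
pos_y_3 = 6
pos_z_3 = 6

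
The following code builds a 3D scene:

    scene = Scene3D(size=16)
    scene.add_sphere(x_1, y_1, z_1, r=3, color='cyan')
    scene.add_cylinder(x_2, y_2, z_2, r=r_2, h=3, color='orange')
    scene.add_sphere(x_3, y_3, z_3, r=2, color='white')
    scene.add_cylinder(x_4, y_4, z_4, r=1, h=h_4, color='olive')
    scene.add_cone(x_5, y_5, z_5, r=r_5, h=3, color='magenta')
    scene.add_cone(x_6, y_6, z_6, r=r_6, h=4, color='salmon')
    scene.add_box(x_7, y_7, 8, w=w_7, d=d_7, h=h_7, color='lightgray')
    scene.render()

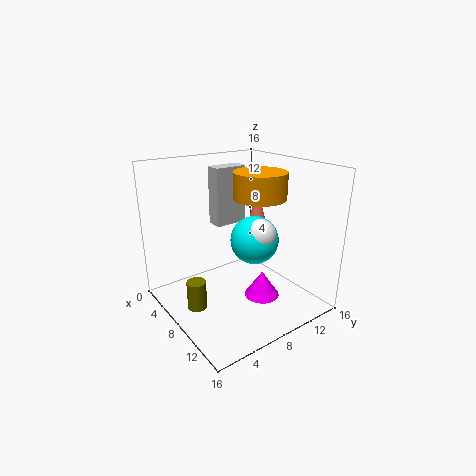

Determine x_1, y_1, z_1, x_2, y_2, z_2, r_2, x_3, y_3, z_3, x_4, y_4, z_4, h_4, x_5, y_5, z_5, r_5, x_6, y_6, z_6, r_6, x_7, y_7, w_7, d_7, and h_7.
x_1 = 6; y_1 = 12; z_1 = 6; x_2 = 8; y_2 = 11; z_2 = 12; r_2 = 3; x_3 = 7; y_3 = 12; z_3 = 7; x_4 = 9; y_4 = 2; z_4 = 2; h_4 = 3; x_5 = 10; y_5 = 10; z_5 = 1; r_5 = 2; x_6 = 4; y_6 = 14; z_6 = 8; r_6 = 1; x_7 = 2; y_7 = 8; w_7 = 2; d_7 = 4; h_7 = 7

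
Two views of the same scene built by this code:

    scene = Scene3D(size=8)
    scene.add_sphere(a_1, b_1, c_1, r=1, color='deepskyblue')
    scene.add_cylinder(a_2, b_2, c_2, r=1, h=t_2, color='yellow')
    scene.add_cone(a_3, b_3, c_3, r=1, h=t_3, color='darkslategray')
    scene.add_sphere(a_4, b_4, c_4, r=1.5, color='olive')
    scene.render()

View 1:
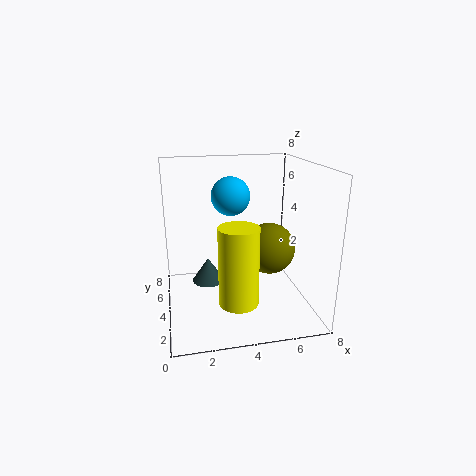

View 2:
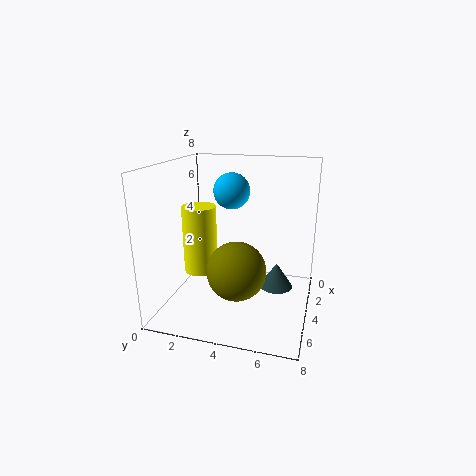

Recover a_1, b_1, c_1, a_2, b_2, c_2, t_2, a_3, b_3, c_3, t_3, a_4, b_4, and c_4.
a_1 = 3.5, b_1 = 3.5, c_1 = 6.5, a_2 = 3.5, b_2 = 1.5, c_2 = 1.5, t_2 = 4, a_3 = 2.5, b_3 = 6, c_3 = 0.5, t_3 = 1.5, a_4 = 6, b_4 = 4.5, c_4 = 3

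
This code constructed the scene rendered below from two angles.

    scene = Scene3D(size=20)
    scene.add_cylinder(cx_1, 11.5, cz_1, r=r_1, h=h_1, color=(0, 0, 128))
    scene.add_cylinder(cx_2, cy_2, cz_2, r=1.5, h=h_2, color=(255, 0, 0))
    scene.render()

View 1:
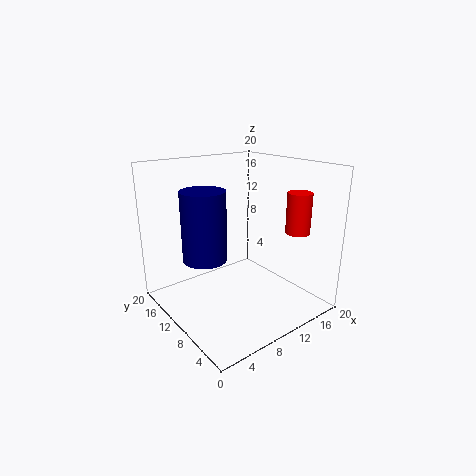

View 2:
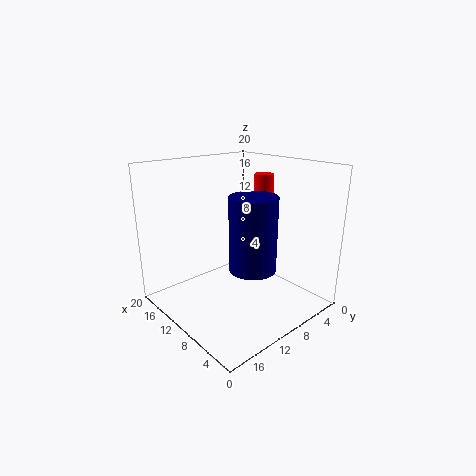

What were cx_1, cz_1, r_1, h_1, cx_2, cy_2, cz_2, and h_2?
cx_1 = 5.5; cz_1 = 7.5; r_1 = 3; h_1 = 9.5; cx_2 = 13; cy_2 = 2; cz_2 = 12.5; h_2 = 5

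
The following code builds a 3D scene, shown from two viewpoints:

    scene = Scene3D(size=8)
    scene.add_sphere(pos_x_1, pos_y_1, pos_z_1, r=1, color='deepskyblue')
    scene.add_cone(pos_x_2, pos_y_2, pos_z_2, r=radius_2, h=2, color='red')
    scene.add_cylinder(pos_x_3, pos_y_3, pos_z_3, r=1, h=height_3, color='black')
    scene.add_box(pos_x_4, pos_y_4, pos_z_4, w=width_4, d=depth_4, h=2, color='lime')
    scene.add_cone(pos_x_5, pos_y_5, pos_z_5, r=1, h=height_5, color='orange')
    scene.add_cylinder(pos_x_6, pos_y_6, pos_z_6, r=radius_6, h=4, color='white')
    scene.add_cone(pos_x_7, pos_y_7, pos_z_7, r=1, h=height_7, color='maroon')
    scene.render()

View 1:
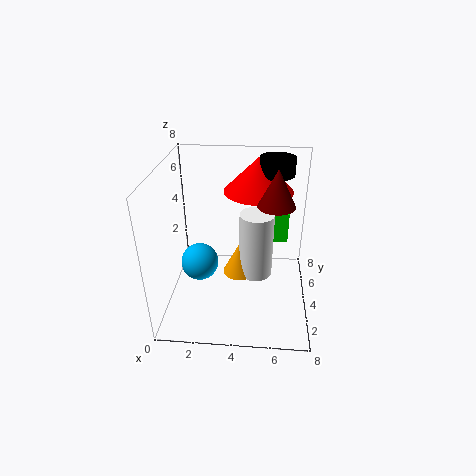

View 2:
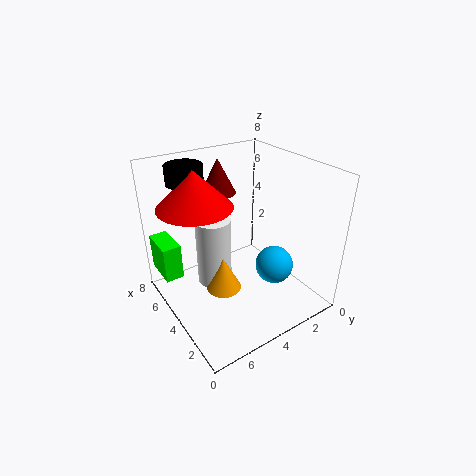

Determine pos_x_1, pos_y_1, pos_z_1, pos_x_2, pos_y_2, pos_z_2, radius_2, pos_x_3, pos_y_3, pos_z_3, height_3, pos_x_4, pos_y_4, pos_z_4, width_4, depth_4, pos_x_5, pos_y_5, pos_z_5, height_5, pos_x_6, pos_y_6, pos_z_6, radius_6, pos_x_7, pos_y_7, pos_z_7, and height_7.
pos_x_1 = 2; pos_y_1 = 3; pos_z_1 = 3; pos_x_2 = 5; pos_y_2 = 6; pos_z_2 = 6; radius_2 = 2; pos_x_3 = 6; pos_y_3 = 6; pos_z_3 = 7; height_3 = 1; pos_x_4 = 5; pos_y_4 = 7; pos_z_4 = 2; width_4 = 2; depth_4 = 1; pos_x_5 = 4; pos_y_5 = 5; pos_z_5 = 1; height_5 = 2; pos_x_6 = 5; pos_y_6 = 5; pos_z_6 = 1; radius_6 = 1; pos_x_7 = 6; pos_y_7 = 4; pos_z_7 = 6; height_7 = 2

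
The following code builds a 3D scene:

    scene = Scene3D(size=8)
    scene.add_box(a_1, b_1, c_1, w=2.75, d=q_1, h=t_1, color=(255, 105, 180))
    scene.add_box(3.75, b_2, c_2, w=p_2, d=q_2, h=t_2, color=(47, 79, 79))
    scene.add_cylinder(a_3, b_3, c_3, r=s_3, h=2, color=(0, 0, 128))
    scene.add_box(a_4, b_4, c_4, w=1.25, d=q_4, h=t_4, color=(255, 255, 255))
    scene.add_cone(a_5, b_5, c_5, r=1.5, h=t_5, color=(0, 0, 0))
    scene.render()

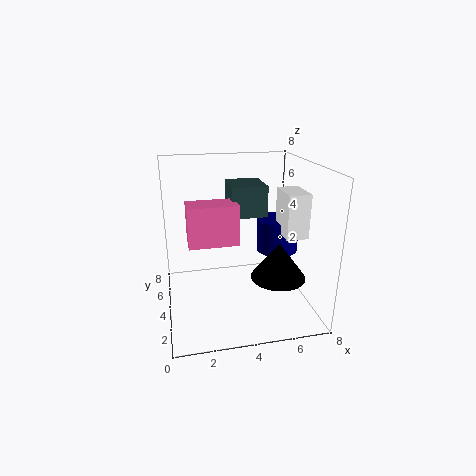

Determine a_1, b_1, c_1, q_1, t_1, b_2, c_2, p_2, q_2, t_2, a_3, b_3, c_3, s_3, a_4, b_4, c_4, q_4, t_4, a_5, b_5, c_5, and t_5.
a_1 = 1.25; b_1 = 3.5; c_1 = 3.75; q_1 = 1.5; t_1 = 2.25; b_2 = 4.25; c_2 = 5; p_2 = 2; q_2 = 2.25; t_2 = 1.75; a_3 = 6.75; b_3 = 5.25; c_3 = 2.5; s_3 = 1.25; a_4 = 6.5; b_4 = 3; c_4 = 4; q_4 = 2; t_4 = 2.5; a_5 = 6; b_5 = 2.75; c_5 = 2; t_5 = 2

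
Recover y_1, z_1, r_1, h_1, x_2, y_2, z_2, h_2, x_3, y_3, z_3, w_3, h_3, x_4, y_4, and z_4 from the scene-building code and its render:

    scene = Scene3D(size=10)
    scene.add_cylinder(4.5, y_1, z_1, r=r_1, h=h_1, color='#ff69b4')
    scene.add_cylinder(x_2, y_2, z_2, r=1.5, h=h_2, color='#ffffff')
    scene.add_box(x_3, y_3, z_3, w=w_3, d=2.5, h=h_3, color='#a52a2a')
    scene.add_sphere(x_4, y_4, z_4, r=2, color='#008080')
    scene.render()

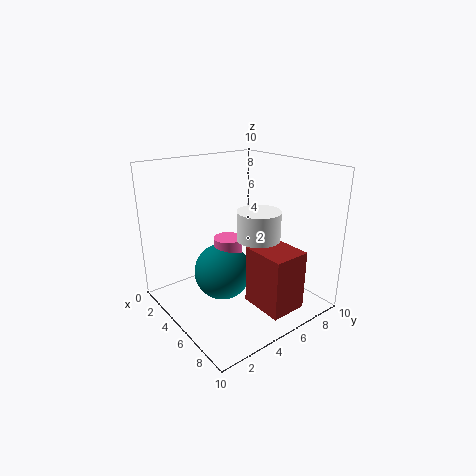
y_1 = 4.5, z_1 = 3, r_1 = 1, h_1 = 2, x_2 = 6, y_2 = 6, z_2 = 5, h_2 = 2, x_3 = 6.5, y_3 = 4.5, z_3 = 1, w_3 = 3, h_3 = 4, x_4 = 4.5, y_4 = 4, z_4 = 2.5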